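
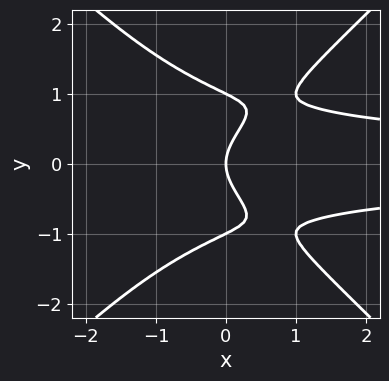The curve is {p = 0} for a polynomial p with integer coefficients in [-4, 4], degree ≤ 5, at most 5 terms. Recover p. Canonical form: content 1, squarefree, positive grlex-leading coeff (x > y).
x^2*y^2 - y^4 + y^2 - x

Degree: a generic line meets the curve in up to 4 points, so deg p = 4.
Symmetries: the y ↦ −y reflection is a symmetry, so y appears only in even powers.
From the axis intercepts and sections: the y-axis gridline crossings are at y ∈ {-1, 0, 1}; one x-axis crossing is at x = 0.
Matching integer coefficients to the picture gives p.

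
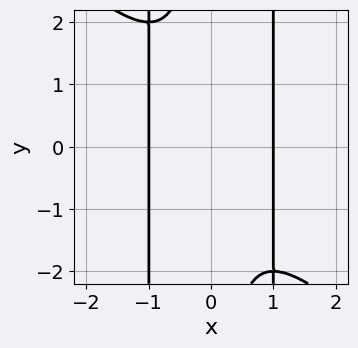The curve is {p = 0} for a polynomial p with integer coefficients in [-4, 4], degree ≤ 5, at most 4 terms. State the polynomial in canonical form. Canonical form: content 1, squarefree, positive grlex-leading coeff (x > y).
x^4 + x^3*y - x*y - 1

(a) Degree: no degree-3 curve has this shape, so deg p = 4.
(b) Checking where it meets the axes: it misses every integer gridline on the y-axis; the x-axis gridline crossings are at x ∈ {-1, 1}.
(c) Putting this together gives p.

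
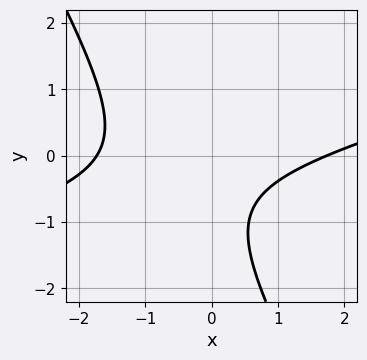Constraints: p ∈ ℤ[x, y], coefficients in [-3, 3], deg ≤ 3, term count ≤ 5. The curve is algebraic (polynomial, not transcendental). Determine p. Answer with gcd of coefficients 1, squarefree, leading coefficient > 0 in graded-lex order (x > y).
x^2 - 3*x*y - 2*y^2 - 3*y - 3

Degree: a generic line meets the curve in up to 2 points, so deg p = 2.
Reading off the gridlines: no y-intercept at any integer in the box.
Putting this together gives p.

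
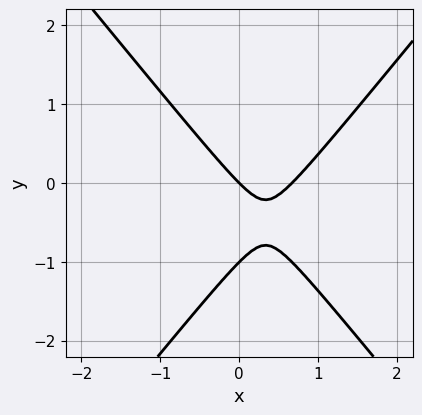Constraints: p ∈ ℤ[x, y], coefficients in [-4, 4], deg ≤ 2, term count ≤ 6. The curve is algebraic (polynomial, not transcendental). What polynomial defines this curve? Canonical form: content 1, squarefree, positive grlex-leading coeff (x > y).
3*x^2 - 2*y^2 - 2*x - 2*y

(a) Degree: no degree-1 curve has this shape, so deg p = 2.
(b) From the axis intercepts and sections: it meets the x-axis at x = 0 (among the integer gridlines); the y-axis gridline crossings are at y ∈ {-1, 0}.
(c) Solving for integer coefficients yields p as stated.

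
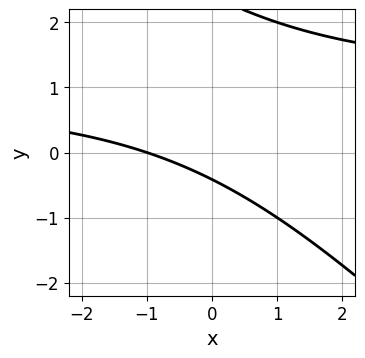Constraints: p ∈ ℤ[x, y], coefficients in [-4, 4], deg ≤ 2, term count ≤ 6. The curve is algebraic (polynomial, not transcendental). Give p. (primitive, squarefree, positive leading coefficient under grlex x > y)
x*y + y^2 - x - 2*y - 1

First, degree: a generic line meets the curve in up to 2 points, so deg p = 2.
Next, checking where it meets the axes: one x-axis crossing is at x = -1.
Finally, fitting integer coefficients to these (and the overall shape) gives p.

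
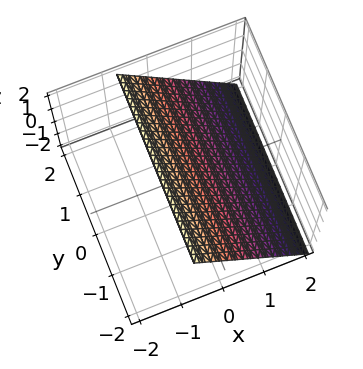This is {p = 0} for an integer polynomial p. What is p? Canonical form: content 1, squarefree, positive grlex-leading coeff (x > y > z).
3*x + 2*z - 2

The degree is 1 — the surface is flat (a plane).
Against the integer gridlines: no y-intercept at any integer in the box; one z-axis crossing is at z = 1.
Solving for integer coefficients yields p as stated.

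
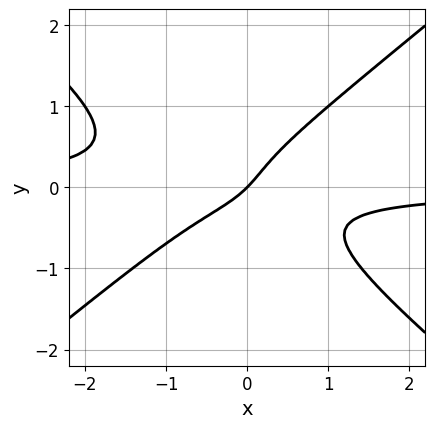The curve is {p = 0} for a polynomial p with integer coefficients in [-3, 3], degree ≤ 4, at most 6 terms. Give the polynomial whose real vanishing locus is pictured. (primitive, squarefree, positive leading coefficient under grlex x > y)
1. Degree: a generic line meets the curve in up to 3 points, so deg p = 3.
2. From the visible intercepts: one x-axis crossing is at x = 0; one y-axis crossing is at y = 0.
3. Together with the visible shape, these determine p as stated.

2*x^2*y - 3*y^3 + x*y + x - y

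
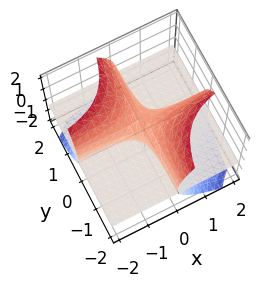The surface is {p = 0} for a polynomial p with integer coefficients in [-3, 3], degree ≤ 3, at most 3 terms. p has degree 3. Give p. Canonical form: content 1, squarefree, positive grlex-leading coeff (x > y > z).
2*x*y*z + z^3 - z^2

I count 3 distinct pieces. They look like related sheets of one shape, so recover p as a whole.
The degree is 3 — no degree-2 surface has this shape.
Reading off the gridlines: every point of the x-axis in the box is on the surface; every point of the y-axis in the box is on the surface; it meets the z-axis at z = 1 (among the integer gridlines).
Together with the visible shape, these determine p as stated.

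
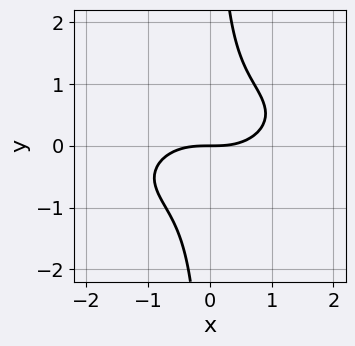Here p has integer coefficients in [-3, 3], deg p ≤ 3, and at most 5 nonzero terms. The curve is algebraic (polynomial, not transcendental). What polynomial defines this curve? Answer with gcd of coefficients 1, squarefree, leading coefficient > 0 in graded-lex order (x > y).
x^3 - x^2*y + 3*x*y^2 - 2*y

(a) Degree: a generic line meets the curve in up to 3 points, so deg p = 3.
(b) Reading off the gridlines: one y-axis crossing is at y = 0; one x-axis crossing is at x = 0.
(c) These observations pin down the coefficients.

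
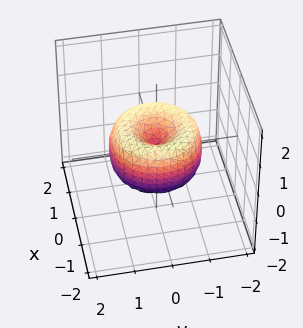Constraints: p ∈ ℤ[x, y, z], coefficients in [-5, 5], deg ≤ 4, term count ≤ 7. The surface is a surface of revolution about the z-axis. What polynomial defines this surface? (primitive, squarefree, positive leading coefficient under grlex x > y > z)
2*x^4 + 4*x^2*y^2 + 2*y^4 - 3*x^2 - 3*y^2 + 2*z^2

1. deg p = 4. The shape is more complex than any degree-3 surface.
2. Symmetries: rotational symmetry about the z-axis ⇒ p depends on x, y only through x² + y².
3. Against the integer gridlines: it crosses the x-axis at the gridline x = 0; a circular section at z = 0 has radius between 1 and 2.
4. Together with the visible shape, these determine p as stated.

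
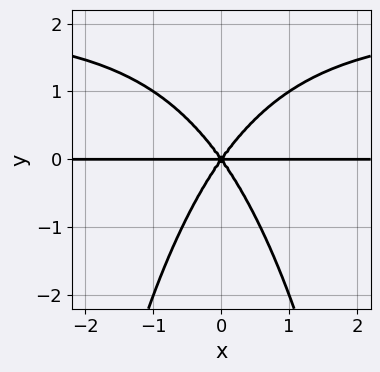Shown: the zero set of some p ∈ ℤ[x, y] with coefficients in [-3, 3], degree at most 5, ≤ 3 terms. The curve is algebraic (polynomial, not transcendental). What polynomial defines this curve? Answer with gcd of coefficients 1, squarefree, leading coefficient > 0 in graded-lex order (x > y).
x^2*y^2 - 2*x^2*y + y^3

1. Degree: no degree-3 curve has this shape, so deg p = 4.
2. Symmetries: the x ↦ −x reflection is a symmetry, so x appears only in even powers.
3. From the visible intercepts: it crosses the y-axis at the gridline y = 0; the visible x-axis segment lies entirely on the curve.
4. Solving for integer coefficients yields p as stated.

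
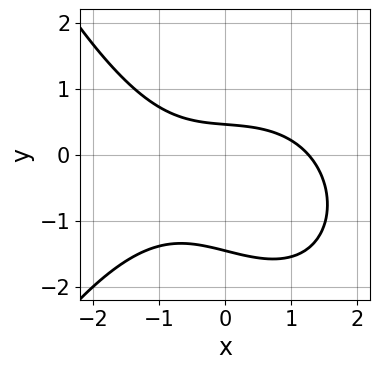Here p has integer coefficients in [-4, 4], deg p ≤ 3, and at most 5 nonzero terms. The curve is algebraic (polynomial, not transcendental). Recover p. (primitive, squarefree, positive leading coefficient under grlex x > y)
x^3 + x*y + 3*y^2 + 3*y - 2

First, deg p = 3.
Finally, the integer polynomial consistent with all of this is the stated p.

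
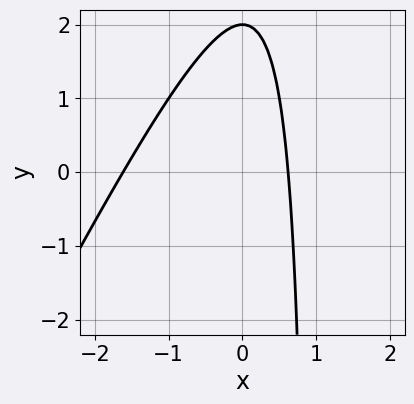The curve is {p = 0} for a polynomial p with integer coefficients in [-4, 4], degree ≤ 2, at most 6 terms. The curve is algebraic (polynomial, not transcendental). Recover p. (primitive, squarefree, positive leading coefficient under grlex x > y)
2*x^2 - x*y + 2*x + y - 2

1. The degree is 2 — no degree-1 curve has this shape.
2. From the visible intercepts: it crosses the y-axis at the gridline y = 2.
3. Solving for integer coefficients yields p as stated.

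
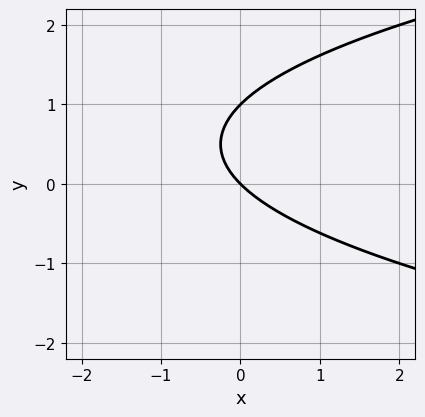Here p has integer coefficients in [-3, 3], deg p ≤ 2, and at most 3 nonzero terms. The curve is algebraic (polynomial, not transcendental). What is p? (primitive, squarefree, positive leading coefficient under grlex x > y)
y^2 - x - y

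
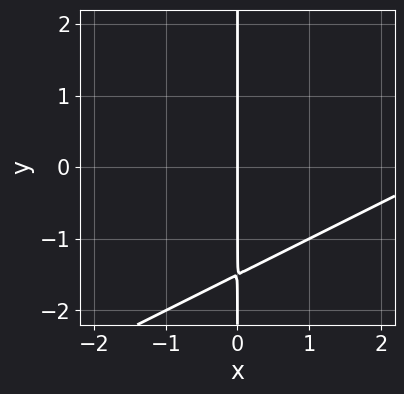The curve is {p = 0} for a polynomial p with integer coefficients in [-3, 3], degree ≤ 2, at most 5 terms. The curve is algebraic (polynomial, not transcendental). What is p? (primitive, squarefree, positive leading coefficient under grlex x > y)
The degree is 2 — no degree-1 curve has this shape.
Against the integer gridlines: one x-axis crossing is at x = 0; every point of the y-axis in the box is on the curve.
Putting this together gives p.

x^2 - 2*x*y - 3*x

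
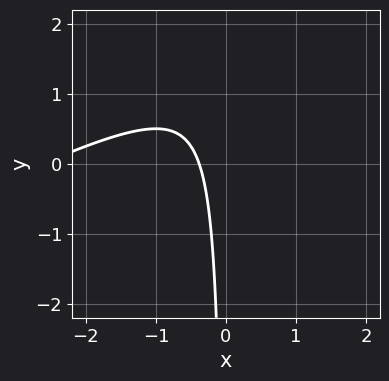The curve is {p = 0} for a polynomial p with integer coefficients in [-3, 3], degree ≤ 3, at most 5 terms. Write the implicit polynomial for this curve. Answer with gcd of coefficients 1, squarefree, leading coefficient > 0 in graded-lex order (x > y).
x^2 - 2*x*y + 3*x + 1

(a) deg p = 2. The shape is more complex than any degree-1 curve.
(b) Reading off the gridlines: it misses every integer gridline on the y-axis.
(c) Fitting integer coefficients to these (and the overall shape) gives p.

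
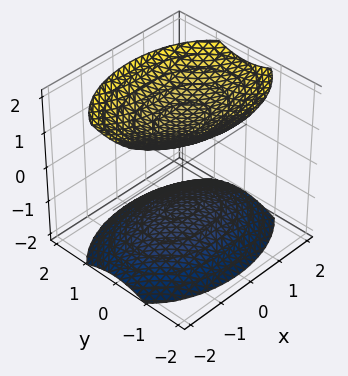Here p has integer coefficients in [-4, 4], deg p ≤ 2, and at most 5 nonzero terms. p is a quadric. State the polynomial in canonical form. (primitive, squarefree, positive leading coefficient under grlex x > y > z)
x^2 + 2*y^2 - 2*z^2 + 3

(a) I count 2 distinct pieces.
(b) deg p = 2.
(c) Symmetries: mirror symmetry z ↦ −z ⇒ only even powers of z; it's symmetric under x → −x, forcing even powers of x; mirror symmetry y ↦ −y ⇒ only even powers of y.
(d) Checking where it meets the axes: the surface avoids every integer y-axis point in the box; the surface avoids every integer x-axis point in the box.
(e) Solving for integer coefficients yields p as stated.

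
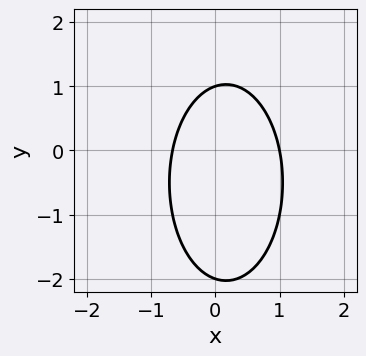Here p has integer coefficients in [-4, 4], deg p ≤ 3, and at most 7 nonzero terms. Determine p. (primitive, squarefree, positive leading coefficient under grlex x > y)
(a) deg p = 2. A generic line meets the curve in up to 2 points.
(b) From the axis intercepts and sections: it crosses the x-axis at the gridline x = 1; among the integer gridlines, it crosses the y-axis at y ∈ {-2, 1}.
(c) Fitting integer coefficients to these (and the overall shape) gives p.

3*x^2 + y^2 - x + y - 2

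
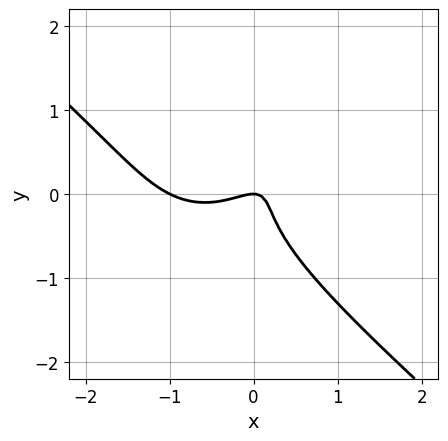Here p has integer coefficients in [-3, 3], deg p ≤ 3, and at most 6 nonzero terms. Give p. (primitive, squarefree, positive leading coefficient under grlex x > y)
deg p = 3.
Observable constraints: it crosses the y-axis at the gridline y = 0; the x-axis gridline crossings are at x ∈ {-1, 0}.
Assembling these constraints gives the stated polynomial.

2*x^3 + 3*y^3 + 2*x^2 - 3*x*y + y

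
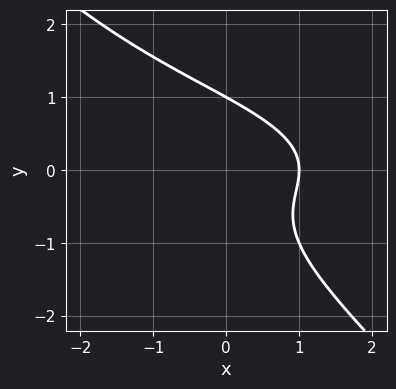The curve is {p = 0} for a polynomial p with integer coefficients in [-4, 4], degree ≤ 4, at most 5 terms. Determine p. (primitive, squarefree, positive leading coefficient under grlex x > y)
3*x*y^2 + 3*y^3 + x^2 + 2*x - 3

First, degree: no degree-2 curve has this shape, so deg p = 3.
Then, observable constraints: it crosses the x-axis at the gridline x = 1; it meets the y-axis at y = 1 (among the integer gridlines).
Finally, these observations pin down the coefficients.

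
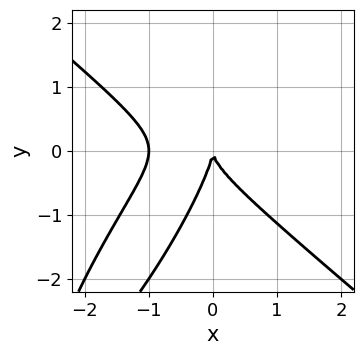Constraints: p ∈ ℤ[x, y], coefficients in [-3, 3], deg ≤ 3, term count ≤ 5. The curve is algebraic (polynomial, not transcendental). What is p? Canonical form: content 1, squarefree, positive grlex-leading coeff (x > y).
2*x^3 - 2*x*y^2 + y^3 + 2*x^2

1. deg p = 3.
2. From the axis intercepts and sections: one y-axis crossing is at y = 0; among the integer gridlines, it crosses the x-axis at x ∈ {-1, 0}.
3. The integer polynomial consistent with all of this is the stated p.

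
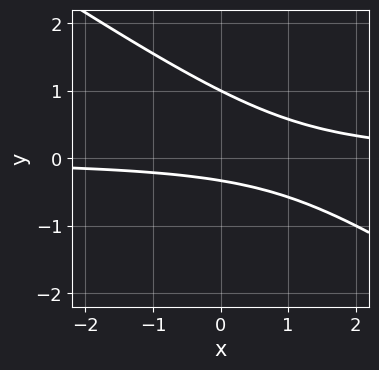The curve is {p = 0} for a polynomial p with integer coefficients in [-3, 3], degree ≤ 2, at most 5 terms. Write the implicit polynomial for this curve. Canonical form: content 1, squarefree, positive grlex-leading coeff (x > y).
2*x*y + 3*y^2 - 2*y - 1

(a) The degree is 2 — no degree-1 curve has this shape.
(b) From the axis intercepts and sections: it meets the y-axis at y = 1 (among the integer gridlines); it misses every integer gridline on the x-axis.
(c) Fitting integer coefficients to these (and the overall shape) gives p.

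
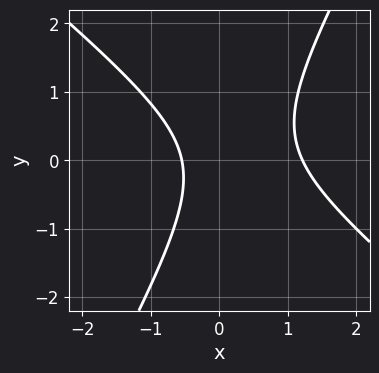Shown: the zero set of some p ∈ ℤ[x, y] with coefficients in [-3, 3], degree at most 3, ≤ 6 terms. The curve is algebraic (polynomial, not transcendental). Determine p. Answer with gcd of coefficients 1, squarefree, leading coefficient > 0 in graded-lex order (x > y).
1. deg p = 2.
2. Checking where it meets the axes: it misses every integer gridline on the y-axis.
3. The integer polynomial consistent with all of this is the stated p.

3*x^2 + 2*x*y - 2*y^2 - 2*x - 2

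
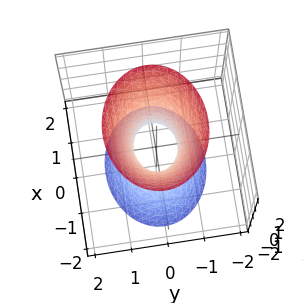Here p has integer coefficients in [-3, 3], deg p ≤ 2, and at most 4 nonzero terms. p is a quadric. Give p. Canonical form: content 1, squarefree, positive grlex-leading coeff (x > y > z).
2*x^2 + 3*y^2 - z^2 - 1

First, degree: an hourglass — one-sheet hyperboloid; a quadric, so deg p = 2.
Next, symmetries: mirror symmetry z ↦ −z ⇒ only even powers of z; the y ↦ −y reflection is a symmetry, so y appears only in even powers; the x ↦ −x reflection is a symmetry, so x appears only in even powers.
Then, from the visible intercepts: no z-intercept at any integer in the box.
Finally, together with the visible shape, these determine p as stated.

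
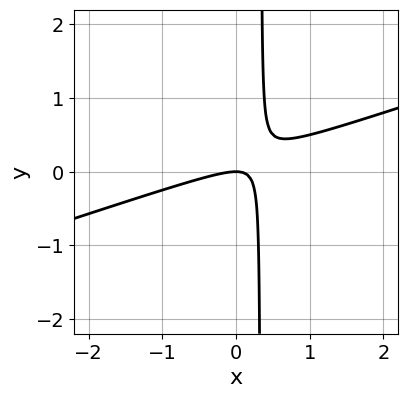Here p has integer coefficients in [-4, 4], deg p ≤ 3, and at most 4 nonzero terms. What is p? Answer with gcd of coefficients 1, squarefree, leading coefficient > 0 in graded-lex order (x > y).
1. Degree: no degree-1 curve has this shape, so deg p = 2.
2. From the axis intercepts and sections: one x-axis crossing is at x = 0; it meets the y-axis at y = 0 (among the integer gridlines).
3. Assembling these constraints gives the stated polynomial.

x^2 - 3*x*y + y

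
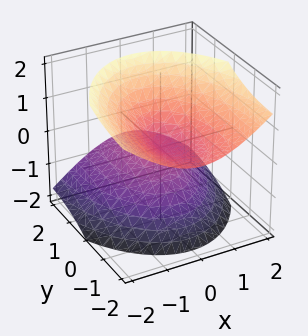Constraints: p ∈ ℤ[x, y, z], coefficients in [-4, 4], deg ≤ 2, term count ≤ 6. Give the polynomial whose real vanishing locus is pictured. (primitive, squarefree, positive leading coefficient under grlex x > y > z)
The picture has 2 separate pieces. Treating them together as one polynomial.
The degree is 2 — a generic line meets the surface in up to 2 points.
From the visible intercepts: one x-axis crossing is at x = 0; one z-axis crossing is at z = 0; it crosses the y-axis at the gridline y = 0.
Together with the visible shape, these determine p as stated.

3*x^2 + y^2 + 3*y*z - 3*z^2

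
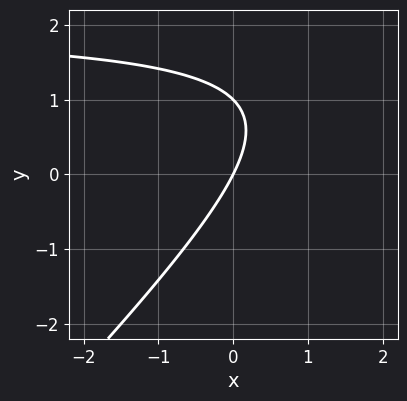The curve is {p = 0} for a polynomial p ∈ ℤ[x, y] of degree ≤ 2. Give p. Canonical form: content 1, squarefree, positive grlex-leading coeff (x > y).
x*y - y^2 - 2*x + y

First, deg p = 2.
Then, from the axis intercepts and sections: one x-axis crossing is at x = 0; among the integer gridlines, it crosses the y-axis at y ∈ {0, 1}.
Finally, solving for integer coefficients yields p as stated.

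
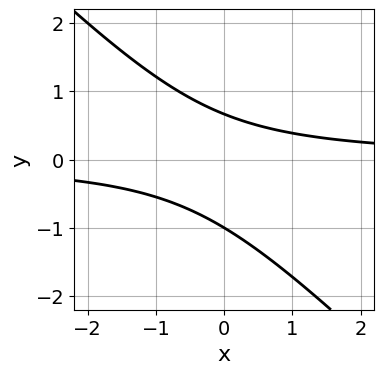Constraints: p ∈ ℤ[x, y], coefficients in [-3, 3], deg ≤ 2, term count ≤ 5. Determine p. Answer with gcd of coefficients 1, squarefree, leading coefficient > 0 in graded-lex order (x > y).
3*x*y + 3*y^2 + y - 2

First, degree: no degree-1 curve has this shape, so deg p = 2.
Then, against the integer gridlines: one y-axis crossing is at y = -1; the curve avoids every integer x-axis point in the box.
Finally, these observations pin down the coefficients.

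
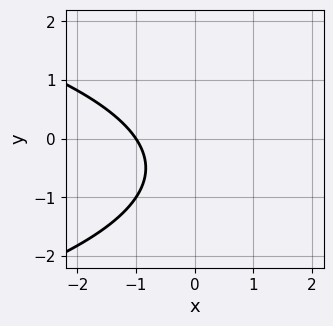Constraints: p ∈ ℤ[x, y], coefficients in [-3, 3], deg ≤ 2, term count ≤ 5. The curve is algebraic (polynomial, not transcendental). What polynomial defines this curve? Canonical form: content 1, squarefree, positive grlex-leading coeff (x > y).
Degree: the shape is more complex than any degree-1 curve, so deg p = 2.
From the axis intercepts and sections: no y-intercept at any integer in the box; one x-axis crossing is at x = -1.
Fitting integer coefficients to these (and the overall shape) gives p.

2*y^2 + 3*x + 2*y + 3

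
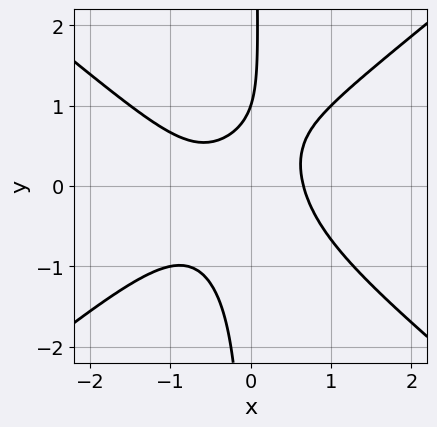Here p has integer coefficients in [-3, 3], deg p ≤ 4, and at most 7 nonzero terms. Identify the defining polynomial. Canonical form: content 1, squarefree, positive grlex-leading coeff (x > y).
(a) The degree is 3 — the shape is more complex than any degree-2 curve.
(b) Against the integer gridlines: one y-axis crossing is at y = 1.
(c) These observations pin down the coefficients.

2*x^3 - 3*x*y^2 + x^2 + y - 1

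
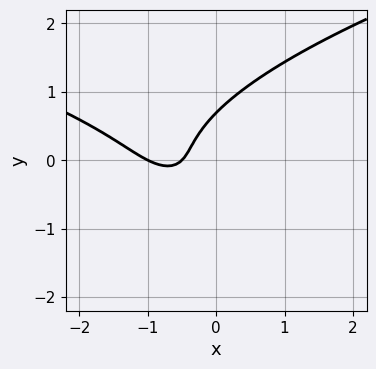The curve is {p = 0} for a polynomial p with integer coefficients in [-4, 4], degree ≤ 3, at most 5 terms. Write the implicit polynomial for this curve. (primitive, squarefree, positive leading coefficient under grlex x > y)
3*y^3 - 2*x^2 - 2*x*y - 3*x - 1

Degree: the shape is more complex than any degree-2 curve, so deg p = 3.
Checking where it meets the axes: it meets the x-axis at x = -1 (among the integer gridlines).
Matching integer coefficients to the picture gives p.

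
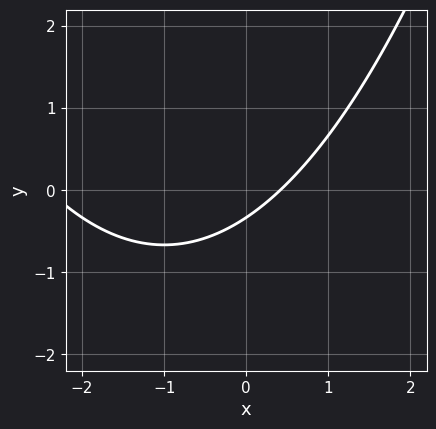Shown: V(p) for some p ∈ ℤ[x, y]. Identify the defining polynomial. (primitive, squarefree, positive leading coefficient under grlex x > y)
1. deg p = 2. A generic line meets the curve in up to 2 points.
2. Matching integer coefficients to the picture gives p.

x^2 + 2*x - 3*y - 1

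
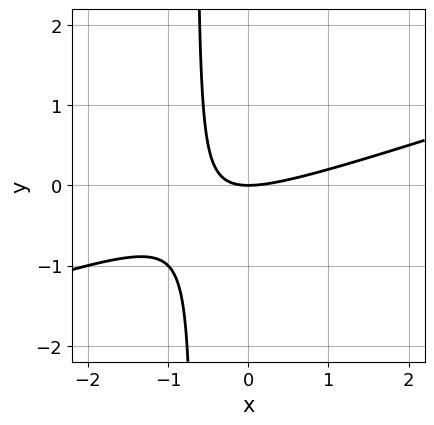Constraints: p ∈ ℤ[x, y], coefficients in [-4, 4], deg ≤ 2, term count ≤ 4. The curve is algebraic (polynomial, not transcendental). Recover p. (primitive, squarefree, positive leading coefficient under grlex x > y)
1. deg p = 2. A generic line meets the curve in up to 2 points.
2. Checking where it meets the axes: it meets the x-axis at x = 0 (among the integer gridlines); one y-axis crossing is at y = 0.
3. Solving for integer coefficients yields p as stated.

x^2 - 3*x*y - 2*y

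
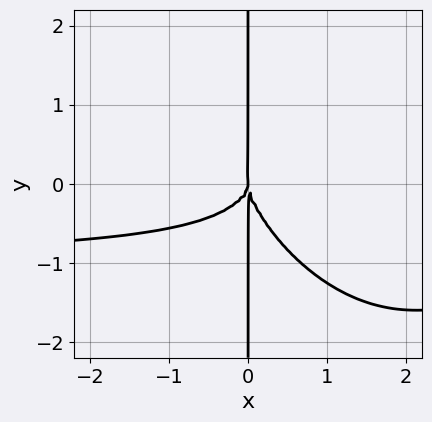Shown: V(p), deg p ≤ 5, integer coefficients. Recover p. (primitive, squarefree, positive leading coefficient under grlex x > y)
First, the degree is 4 — a generic line meets the curve in up to 4 points.
Then, from the visible intercepts: it meets the x-axis at x = 0 (among the integer gridlines); every point of the y-axis in the box is on the curve.
Finally, solving for integer coefficients yields p as stated.

3*x^3*y + 3*x^2*y^2 + 2*x*y^3 + 3*x^3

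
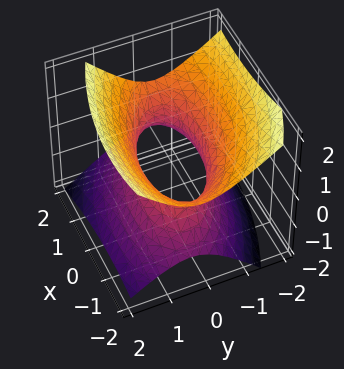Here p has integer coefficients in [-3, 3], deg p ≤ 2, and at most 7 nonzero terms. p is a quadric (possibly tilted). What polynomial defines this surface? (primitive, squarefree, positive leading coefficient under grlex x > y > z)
x^2 + x*y + 3*y^2 + y*z - 3*z^2 - 2

1. The degree is 2 — the shape is more complex than any degree-1 surface.
2. Observable constraints: it misses every integer gridline on the z-axis.
3. Solving for integer coefficients yields p as stated.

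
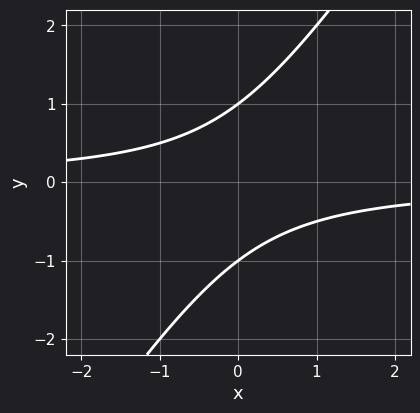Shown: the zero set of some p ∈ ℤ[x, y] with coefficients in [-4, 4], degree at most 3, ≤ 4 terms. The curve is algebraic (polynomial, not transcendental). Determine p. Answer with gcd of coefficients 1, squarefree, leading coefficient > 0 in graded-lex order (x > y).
3*x*y - 2*y^2 + 2

First, the degree is 2 — no degree-1 curve has this shape.
Then, from the axis intercepts and sections: the y-axis gridline crossings are at y ∈ {-1, 1}; the curve avoids every integer x-axis point in the box.
Finally, these observations pin down the coefficients.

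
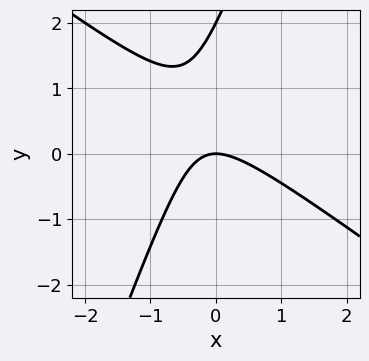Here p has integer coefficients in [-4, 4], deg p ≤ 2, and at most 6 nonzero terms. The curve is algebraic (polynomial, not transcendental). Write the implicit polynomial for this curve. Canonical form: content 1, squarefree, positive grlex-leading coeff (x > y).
2*x^2 + 2*x*y - y^2 + 2*y

1. deg p = 2. No degree-1 curve has this shape.
2. Observable constraints: the y-axis gridline crossings are at y ∈ {0, 2}; it crosses the x-axis at the gridline x = 0.
3. Assembling these constraints gives the stated polynomial.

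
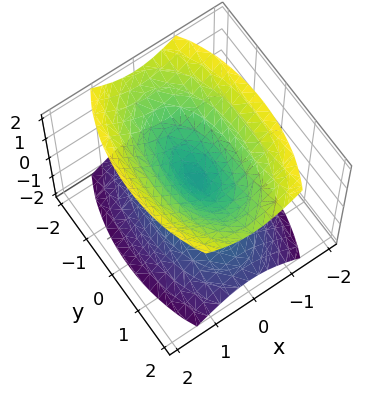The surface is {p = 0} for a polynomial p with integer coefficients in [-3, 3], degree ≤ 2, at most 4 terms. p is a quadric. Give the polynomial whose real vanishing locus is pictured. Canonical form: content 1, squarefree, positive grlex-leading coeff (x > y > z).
3*x^2 + y^2 - 2*z^2

(a) I count 2 distinct pieces.
(b) deg p = 2.
(c) Symmetries: it's symmetric under z → −z, forcing even powers of z; the y ↦ −y reflection is a symmetry, so y appears only in even powers; mirror symmetry x ↦ −x ⇒ only even powers of x.
(d) Reading off the gridlines: it meets the x-axis at x = 0 (among the integer gridlines); one y-axis crossing is at y = 0; it meets the z-axis at z = 0 (among the integer gridlines).
(e) Assembling these constraints gives the stated polynomial.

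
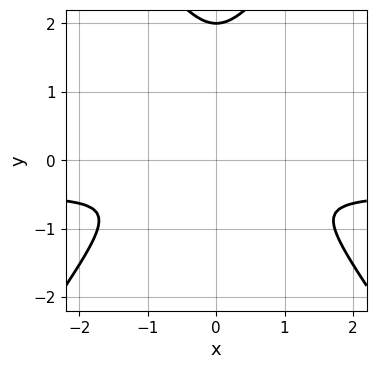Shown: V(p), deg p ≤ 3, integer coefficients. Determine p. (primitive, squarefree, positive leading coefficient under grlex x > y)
1. Degree: the shape is more complex than any degree-2 curve, so deg p = 3.
2. Symmetries: the x ↦ −x reflection is a symmetry, so x appears only in even powers.
3. Observable constraints: it meets the y-axis at y = 2 (among the integer gridlines).
4. Matching integer coefficients to the picture gives p.

2*x^2*y - y^3 + x^2 + 2*y^2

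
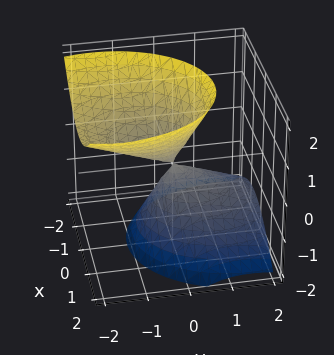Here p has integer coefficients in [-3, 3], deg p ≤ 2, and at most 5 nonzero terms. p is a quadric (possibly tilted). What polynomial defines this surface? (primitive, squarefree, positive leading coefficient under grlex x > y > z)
3*x^2 + 2*y^2 + 3*y*z - 2*z^2

First, there are 2 components. Treating them together as one polynomial.
Then, the degree is 2 — no degree-1 surface has this shape.
Next, from the visible intercepts: it meets the x-axis at x = 0 (among the integer gridlines); one z-axis crossing is at z = 0; one y-axis crossing is at y = 0.
Finally, solving for integer coefficients yields p as stated.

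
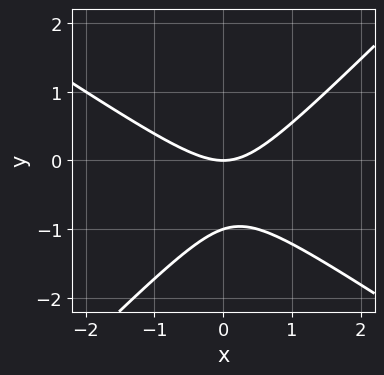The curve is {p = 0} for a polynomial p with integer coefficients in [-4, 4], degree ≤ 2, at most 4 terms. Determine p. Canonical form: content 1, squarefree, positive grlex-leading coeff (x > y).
2*x^2 + x*y - 3*y^2 - 3*y

First, deg p = 2. A generic line meets the curve in up to 2 points.
Next, checking where it meets the axes: one x-axis crossing is at x = 0; the y-axis gridline crossings are at y ∈ {-1, 0}.
Finally, these observations pin down the coefficients.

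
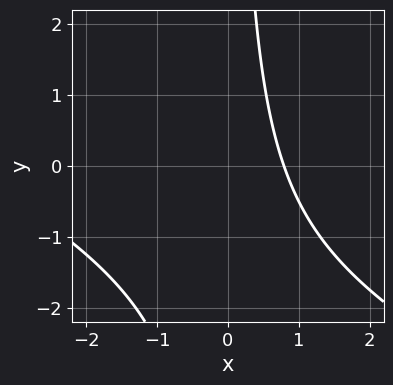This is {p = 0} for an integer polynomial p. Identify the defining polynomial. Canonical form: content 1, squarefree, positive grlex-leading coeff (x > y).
x^2 + 2*x*y + 3*x - 3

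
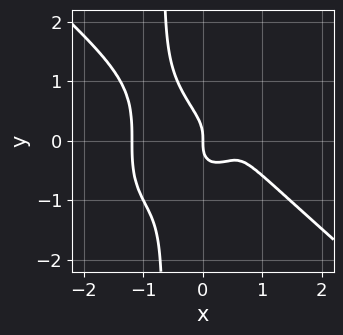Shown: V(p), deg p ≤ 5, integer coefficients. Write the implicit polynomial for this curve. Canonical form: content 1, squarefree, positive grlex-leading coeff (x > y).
First, degree: the shape is more complex than any degree-3 curve, so deg p = 4.
Then, from the visible intercepts: it crosses the y-axis at the gridline y = 0; it meets the x-axis at x = 0 (among the integer gridlines).
Finally, solving for integer coefficients yields p as stated.

2*x^4 + 3*x*y^3 + 2*y^3 - 2*x^2 + x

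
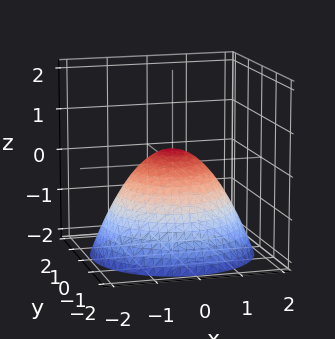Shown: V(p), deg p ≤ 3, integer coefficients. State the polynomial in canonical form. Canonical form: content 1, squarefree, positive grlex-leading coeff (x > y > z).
2*x^2 + 2*y^2 + 3*z - 1

1. The degree is 2 — no degree-1 surface has this shape.
2. Symmetries: rotational symmetry about the z-axis ⇒ p depends on x, y only through x² + y².
3. Against the integer gridlines: a circular section at z = -1 has radius between 1 and 2.
4. Matching integer coefficients to the picture gives p.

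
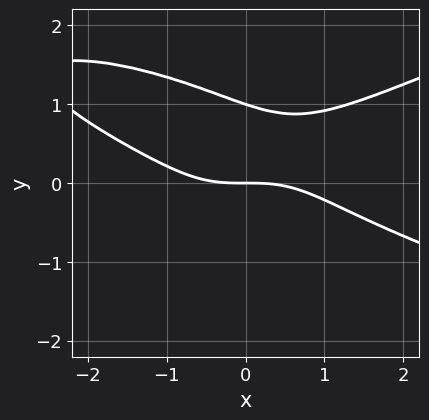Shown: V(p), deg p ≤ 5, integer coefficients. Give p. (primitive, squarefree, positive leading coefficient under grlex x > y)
(a) Degree: a generic line meets the curve in up to 4 points, so deg p = 4.
(b) Against the integer gridlines: among the integer gridlines, it crosses the y-axis at y ∈ {0, 1}; it meets the x-axis at x = 0 (among the integer gridlines).
(c) Assembling these constraints gives the stated polynomial.

3*y^4 - x^3 - x^2*y + 3*x*y^2 - 3*y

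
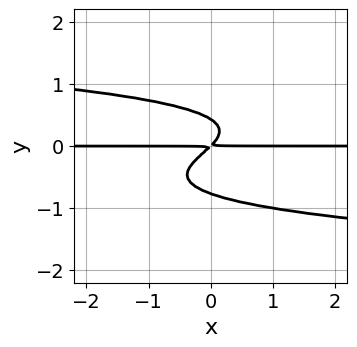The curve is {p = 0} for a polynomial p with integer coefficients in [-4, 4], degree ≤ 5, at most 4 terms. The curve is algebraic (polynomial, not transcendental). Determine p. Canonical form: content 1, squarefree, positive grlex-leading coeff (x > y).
3*y^4 + y^3 + x*y - y^2

1. Degree: no degree-3 curve has this shape, so deg p = 4.
2. Reading off the gridlines: the visible x-axis segment lies entirely on the curve.
3. Together with the visible shape, these determine p as stated.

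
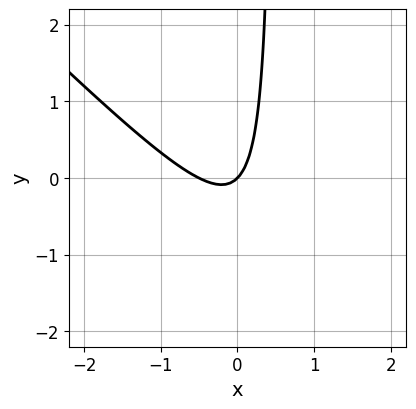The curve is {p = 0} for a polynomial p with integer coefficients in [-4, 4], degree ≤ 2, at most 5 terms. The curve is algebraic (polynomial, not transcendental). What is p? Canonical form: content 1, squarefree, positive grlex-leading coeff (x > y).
2*x^2 + 2*x*y + x - y

deg p = 2.
Checking where it meets the axes: it crosses the x-axis at the gridline x = 0; one y-axis crossing is at y = 0.
Putting this together gives p.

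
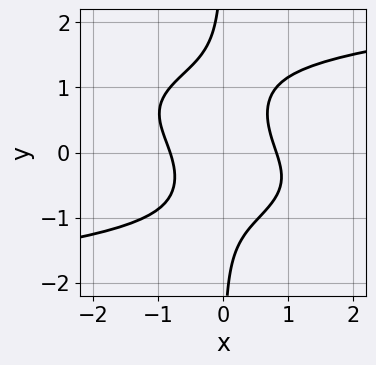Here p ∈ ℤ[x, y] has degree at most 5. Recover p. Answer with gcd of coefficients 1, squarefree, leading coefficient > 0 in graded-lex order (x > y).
3*x*y^3 - x*y^2 - 3*x^2 - 2*x*y + 2

1. The degree is 4 — no degree-3 curve has this shape.
2. Checking where it meets the axes: the curve avoids every integer y-axis point in the box.
3. Assembling these constraints gives the stated polynomial.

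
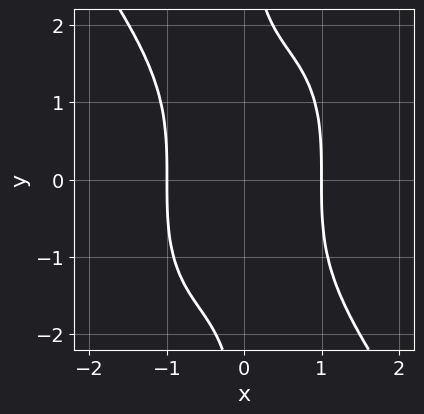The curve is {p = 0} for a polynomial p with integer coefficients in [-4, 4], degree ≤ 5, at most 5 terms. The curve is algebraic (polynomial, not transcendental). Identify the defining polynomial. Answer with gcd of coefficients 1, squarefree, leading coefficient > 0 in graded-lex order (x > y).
3*x^4 + x*y^3 - 3

1. deg p = 4. No degree-3 curve has this shape.
2. Observable constraints: the x-axis gridline crossings are at x ∈ {-1, 1}; it misses every integer gridline on the y-axis.
3. The integer polynomial consistent with all of this is the stated p.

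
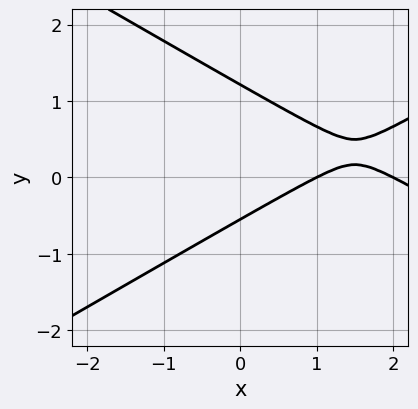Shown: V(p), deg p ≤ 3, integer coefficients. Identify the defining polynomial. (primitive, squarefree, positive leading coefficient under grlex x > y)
First, the degree is 2 — the shape is more complex than any degree-1 curve.
Then, reading off the gridlines: among the integer gridlines, it crosses the x-axis at x ∈ {1, 2}.
Finally, putting this together gives p.

x^2 - 3*y^2 - 3*x + 2*y + 2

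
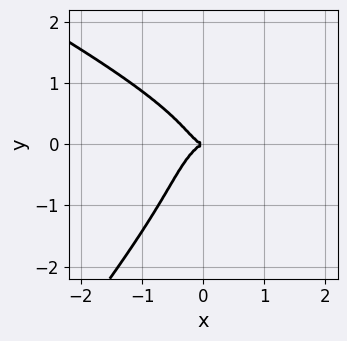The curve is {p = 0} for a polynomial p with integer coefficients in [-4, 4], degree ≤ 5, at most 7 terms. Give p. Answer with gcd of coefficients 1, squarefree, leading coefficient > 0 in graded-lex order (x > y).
deg p = 4. The shape is more complex than any degree-3 curve.
Checking where it meets the axes: it crosses the y-axis at the gridline y = 0; it meets the x-axis at x = 0 (among the integer gridlines).
The integer polynomial consistent with all of this is the stated p.

x^3*y - 3*x*y^3 + 2*y^4 + 3*x^3 + y^2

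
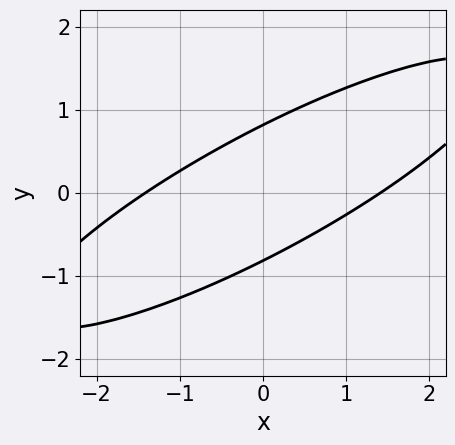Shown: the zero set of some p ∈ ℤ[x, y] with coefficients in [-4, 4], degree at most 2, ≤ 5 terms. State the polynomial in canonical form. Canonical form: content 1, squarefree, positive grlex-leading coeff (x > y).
x^2 - 3*x*y + 3*y^2 - 2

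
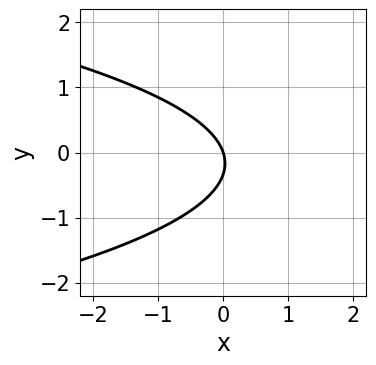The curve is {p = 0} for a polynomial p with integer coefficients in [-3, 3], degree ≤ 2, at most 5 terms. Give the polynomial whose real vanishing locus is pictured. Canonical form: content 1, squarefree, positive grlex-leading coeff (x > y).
3*y^2 + 3*x + y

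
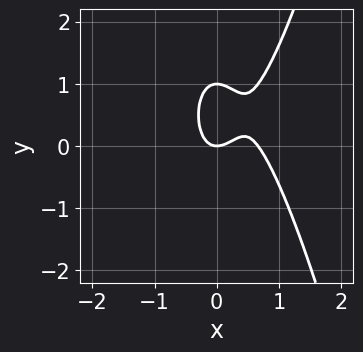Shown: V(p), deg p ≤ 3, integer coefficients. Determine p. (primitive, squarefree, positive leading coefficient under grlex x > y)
3*x^3 - 2*x^2 - y^2 + y

First, deg p = 3.
Then, reading off the gridlines: one x-axis crossing is at x = 0; the y-axis gridline crossings are at y ∈ {0, 1}.
Finally, the integer polynomial consistent with all of this is the stated p.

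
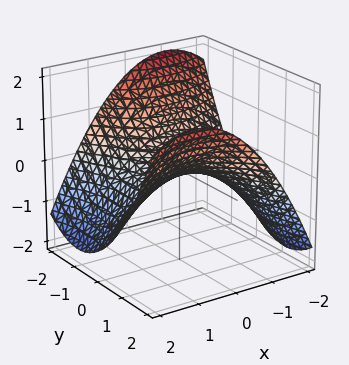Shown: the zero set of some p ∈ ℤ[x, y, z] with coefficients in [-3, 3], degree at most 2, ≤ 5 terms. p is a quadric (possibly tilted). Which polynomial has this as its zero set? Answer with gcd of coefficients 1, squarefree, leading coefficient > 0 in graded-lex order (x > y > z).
x^2 - x*y - y^2 + 3*z

1. deg p = 2.
2. From the axis intercepts and sections: it crosses the y-axis at the gridline y = 0; it crosses the x-axis at the gridline x = 0; it crosses the z-axis at the gridline z = 0.
3. Assembling these constraints gives the stated polynomial.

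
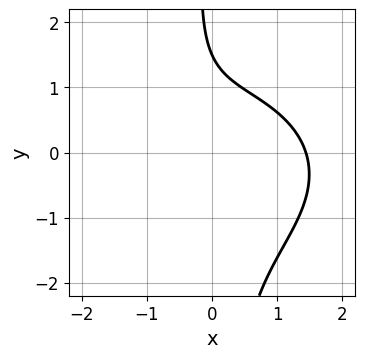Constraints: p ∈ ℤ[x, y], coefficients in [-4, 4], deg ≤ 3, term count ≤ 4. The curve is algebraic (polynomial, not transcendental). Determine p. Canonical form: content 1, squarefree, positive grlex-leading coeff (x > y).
1. deg p = 3. The shape is more complex than any degree-2 curve.
2. The integer polynomial consistent with all of this is the stated p.

x^3 + 2*x*y^2 + 2*y - 3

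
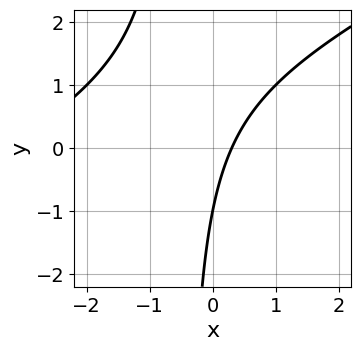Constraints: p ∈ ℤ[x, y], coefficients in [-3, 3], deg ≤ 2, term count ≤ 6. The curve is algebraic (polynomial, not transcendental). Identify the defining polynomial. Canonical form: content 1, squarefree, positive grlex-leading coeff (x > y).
1. Degree: the shape is more complex than any degree-1 curve, so deg p = 2.
2. From the axis intercepts and sections: one y-axis crossing is at y = -1.
3. Matching integer coefficients to the picture gives p.

x^2 - 2*x*y + 3*x - y - 1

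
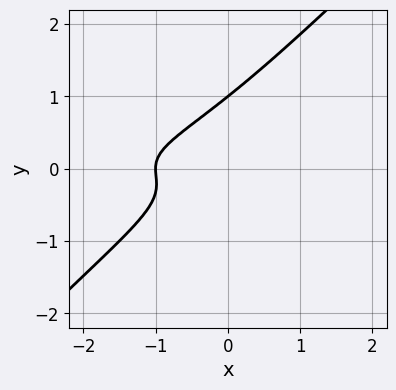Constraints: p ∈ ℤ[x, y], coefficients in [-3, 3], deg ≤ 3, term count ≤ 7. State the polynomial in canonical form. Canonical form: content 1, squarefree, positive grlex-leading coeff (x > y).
First, the degree is 3 — the shape is more complex than any degree-2 curve.
Then, reading off the gridlines: it meets the x-axis at x = -1 (among the integer gridlines); it crosses the y-axis at the gridline y = 1.
Finally, matching integer coefficients to the picture gives p.

3*x*y^2 - 3*y^3 + 2*y^2 + x + 1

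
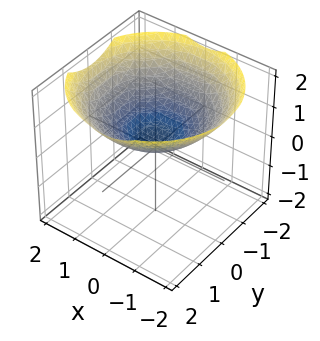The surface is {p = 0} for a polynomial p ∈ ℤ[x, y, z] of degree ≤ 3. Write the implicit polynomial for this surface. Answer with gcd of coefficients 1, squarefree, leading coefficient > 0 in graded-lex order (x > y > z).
(a) Degree: no degree-1 surface has this shape, so deg p = 2.
(b) Symmetry: every cross-section ⟂ z is a circle, so x, y appear only via x² + y².
(c) Observable constraints: a circular section at z = 1 has radius between 1 and 2; it misses every integer gridline on the x-axis; no y-intercept at any integer in the box.
(d) Solving for integer coefficients yields p as stated.

x^2 + y^2 - 3*z + 1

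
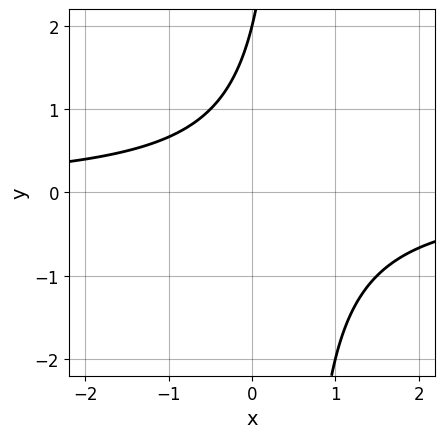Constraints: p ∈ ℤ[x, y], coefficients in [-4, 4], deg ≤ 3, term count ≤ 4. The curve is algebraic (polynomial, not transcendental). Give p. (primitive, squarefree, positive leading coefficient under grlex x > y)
2*x*y - y + 2

1. deg p = 2.
2. From the visible intercepts: one y-axis crossing is at y = 2; the curve avoids every integer x-axis point in the box.
3. Solving for integer coefficients yields p as stated.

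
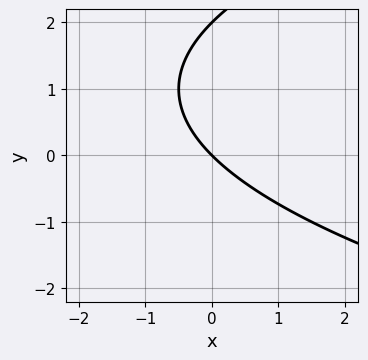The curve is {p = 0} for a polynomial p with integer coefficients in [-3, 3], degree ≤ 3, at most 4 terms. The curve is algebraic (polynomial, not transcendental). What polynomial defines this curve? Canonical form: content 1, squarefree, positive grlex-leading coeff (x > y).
y^2 - 2*x - 2*y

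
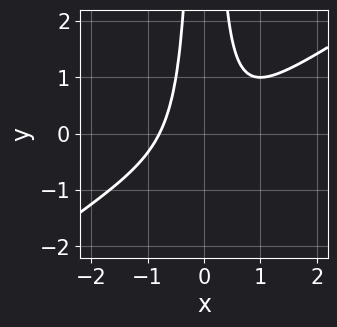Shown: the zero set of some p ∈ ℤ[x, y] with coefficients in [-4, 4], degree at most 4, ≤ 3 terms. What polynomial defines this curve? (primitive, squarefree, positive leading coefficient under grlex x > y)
2*x^3 - 3*x^2*y + 1

First, deg p = 3. The shape is more complex than any degree-2 curve.
Next, reading off the gridlines: it misses every integer gridline on the y-axis.
Finally, together with the visible shape, these determine p as stated.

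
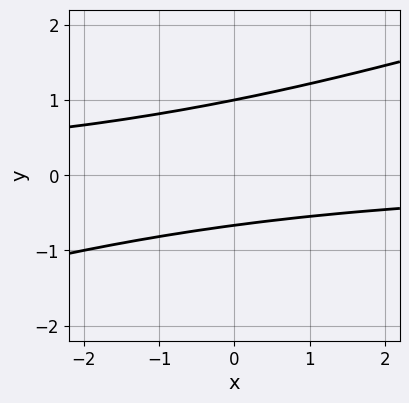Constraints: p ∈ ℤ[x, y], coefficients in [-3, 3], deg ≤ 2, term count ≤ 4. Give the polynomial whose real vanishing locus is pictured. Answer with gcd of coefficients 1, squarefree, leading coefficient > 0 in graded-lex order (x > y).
x*y - 3*y^2 + y + 2

deg p = 2.
Against the integer gridlines: it meets the y-axis at y = 1 (among the integer gridlines); it misses every integer gridline on the x-axis.
Solving for integer coefficients yields p as stated.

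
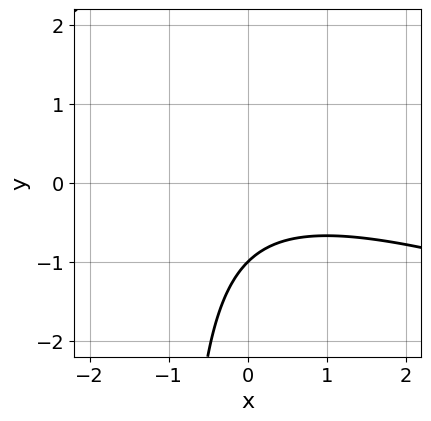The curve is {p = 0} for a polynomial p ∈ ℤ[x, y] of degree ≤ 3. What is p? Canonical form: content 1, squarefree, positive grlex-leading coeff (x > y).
x^2 + 3*x*y + 3*y + 3

(a) The degree is 2 — the shape is more complex than any degree-1 curve.
(b) Observable constraints: it misses every integer gridline on the x-axis; one y-axis crossing is at y = -1.
(c) Matching integer coefficients to the picture gives p.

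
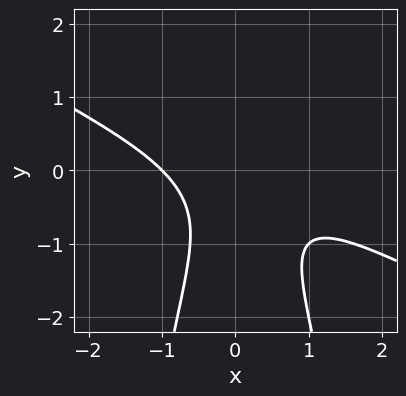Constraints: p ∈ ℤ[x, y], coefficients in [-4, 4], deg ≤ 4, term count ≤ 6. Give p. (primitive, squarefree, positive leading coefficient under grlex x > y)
1. Degree: a generic line meets the curve in up to 3 points, so deg p = 3.
2. From the visible intercepts: no y-intercept at any integer in the box; one x-axis crossing is at x = -1.
3. Matching integer coefficients to the picture gives p.

x^3 + 2*x^2*y + y^2 + y + 1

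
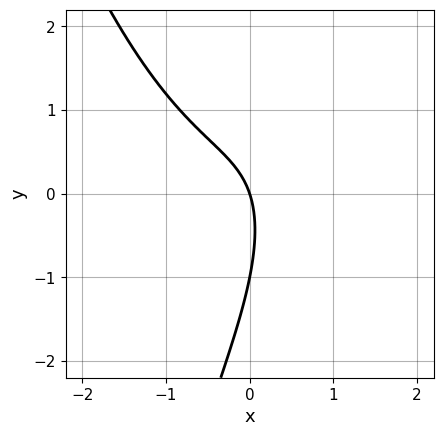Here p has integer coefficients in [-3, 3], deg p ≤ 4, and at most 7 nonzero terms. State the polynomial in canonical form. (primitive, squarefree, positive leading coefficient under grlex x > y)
(a) Degree: the shape is more complex than any degree-2 curve, so deg p = 3.
(b) From the visible intercepts: one x-axis crossing is at x = 0; among the integer gridlines, it crosses the y-axis at y ∈ {-1, 0}.
(c) Solving for integer coefficients yields p as stated.

2*x^3 - 2*x*y + y^2 + 3*x + y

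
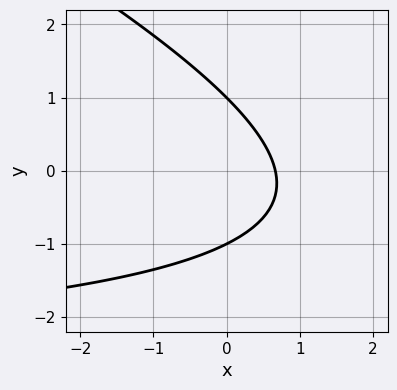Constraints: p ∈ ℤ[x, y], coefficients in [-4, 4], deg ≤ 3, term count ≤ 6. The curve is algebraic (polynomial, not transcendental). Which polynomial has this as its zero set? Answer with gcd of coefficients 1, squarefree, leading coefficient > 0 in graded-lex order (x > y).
x*y + 2*y^2 + 3*x - 2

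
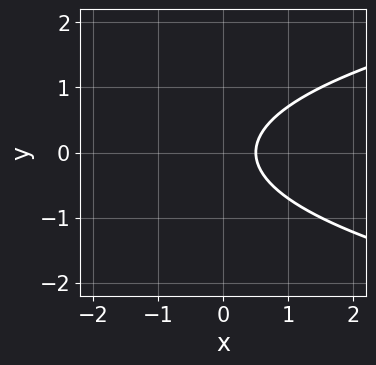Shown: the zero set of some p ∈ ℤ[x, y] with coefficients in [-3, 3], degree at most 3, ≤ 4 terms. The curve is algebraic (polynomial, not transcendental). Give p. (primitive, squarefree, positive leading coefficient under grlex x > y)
2*y^2 - 2*x + 1

First, the degree is 2 — a generic line meets the curve in up to 2 points.
Next, symmetries: mirror symmetry y ↦ −y ⇒ only even powers of y.
Next, from the axis intercepts and sections: it misses every integer gridline on the y-axis.
Finally, the integer polynomial consistent with all of this is the stated p.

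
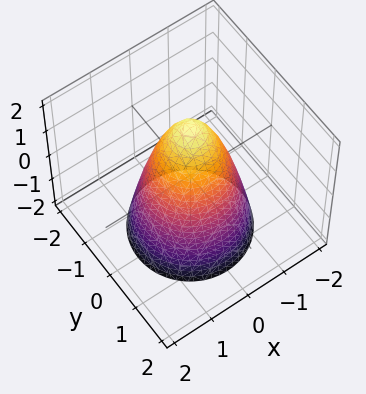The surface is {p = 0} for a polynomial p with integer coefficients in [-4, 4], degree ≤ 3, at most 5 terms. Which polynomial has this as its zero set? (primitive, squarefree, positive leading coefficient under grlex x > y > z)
2*x^2 + 2*y^2 + z - 2

First, the degree is 2 — the shape is more complex than any degree-1 surface.
Next, symmetry: the surface is invariant under rotation about z: p = q(x² + y², z).
Next, reading off the gridlines: among the integer gridlines, it crosses the y-axis at y ∈ {-1, 1}; it crosses the z-axis at the gridline z = 2.
Finally, solving for integer coefficients yields p as stated.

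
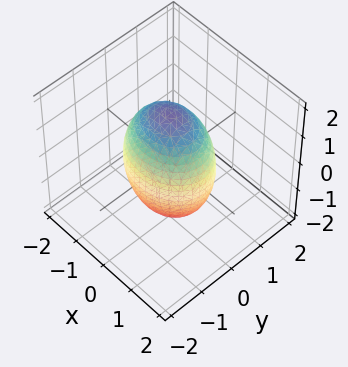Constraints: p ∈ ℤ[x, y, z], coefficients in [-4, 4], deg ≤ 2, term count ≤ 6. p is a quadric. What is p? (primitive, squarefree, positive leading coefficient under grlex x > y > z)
The degree is 2 — a closed, bounded, convex surface; a quadric.
Symmetries: the z ↦ −z reflection is a symmetry, so z appears only in even powers; mirror symmetry x ↦ −x ⇒ only even powers of x; mirror symmetry y ↦ −y ⇒ only even powers of y.
Against the integer gridlines: among the integer gridlines, it crosses the y-axis at y ∈ {-1, 1}.
Solving for integer coefficients yields p as stated.

2*x^2 + 3*y^2 + z^2 - 3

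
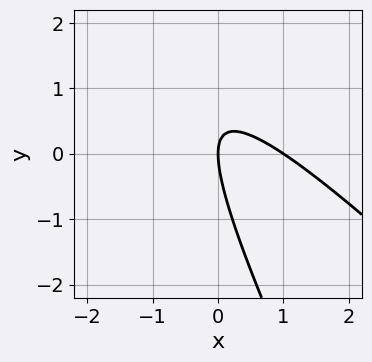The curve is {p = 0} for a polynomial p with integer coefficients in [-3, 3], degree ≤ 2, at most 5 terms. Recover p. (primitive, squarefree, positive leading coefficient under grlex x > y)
2*x^2 + 3*x*y + y^2 - 2*x

The degree is 2 — a generic line meets the curve in up to 2 points.
From the visible intercepts: one y-axis crossing is at y = 0; among the integer gridlines, it crosses the x-axis at x ∈ {0, 1}.
The integer polynomial consistent with all of this is the stated p.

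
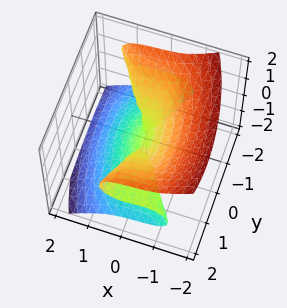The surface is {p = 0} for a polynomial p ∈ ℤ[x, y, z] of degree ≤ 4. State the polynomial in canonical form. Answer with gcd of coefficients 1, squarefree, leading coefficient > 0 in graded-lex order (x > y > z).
2*x^3 + x^2*y + x*z^2 - y^2*z + 3*z^3

deg p = 3. No degree-2 surface has this shape.
Reading off the gridlines: it meets the x-axis at x = 0 (among the integer gridlines); one z-axis crossing is at z = 0; every point of the y-axis in the box is on the surface.
These observations pin down the coefficients.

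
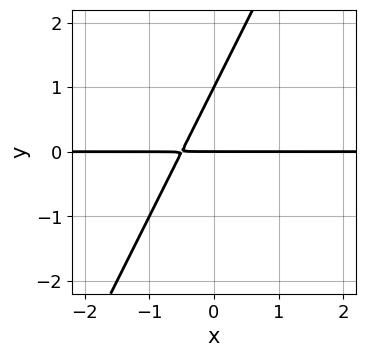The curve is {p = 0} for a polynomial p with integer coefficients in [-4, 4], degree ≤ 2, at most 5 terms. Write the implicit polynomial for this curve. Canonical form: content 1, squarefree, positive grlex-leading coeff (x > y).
2*x*y - y^2 + y

1. Degree: the shape is more complex than any degree-1 curve, so deg p = 2.
2. Observable constraints: the y-axis gridline crossings are at y ∈ {0, 1}; the visible x-axis segment lies entirely on the curve.
3. Fitting integer coefficients to these (and the overall shape) gives p.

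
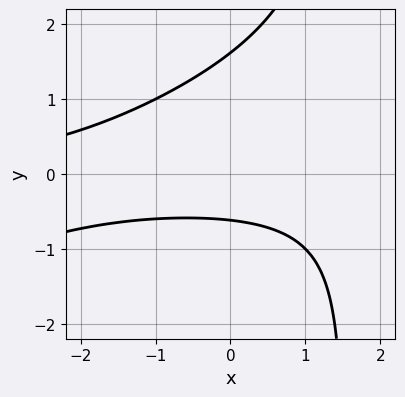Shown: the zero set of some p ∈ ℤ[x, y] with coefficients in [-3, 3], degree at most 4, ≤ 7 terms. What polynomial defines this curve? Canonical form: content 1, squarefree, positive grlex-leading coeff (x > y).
1. The degree is 3 — a generic line meets the curve in up to 3 points.
2. Against the integer gridlines: no x-intercept at any integer in the box.
3. The integer polynomial consistent with all of this is the stated p.

x^2*y - 2*x*y^2 + 3*y^2 - 3*y - 3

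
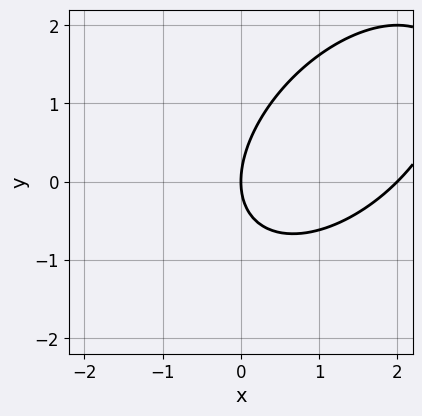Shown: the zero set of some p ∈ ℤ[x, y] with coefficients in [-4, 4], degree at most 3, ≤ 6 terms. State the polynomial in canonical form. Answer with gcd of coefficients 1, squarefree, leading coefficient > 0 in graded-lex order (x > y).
First, deg p = 2. A generic line meets the curve in up to 2 points.
Then, observable constraints: it crosses the y-axis at the gridline y = 0; the x-axis gridline crossings are at x ∈ {0, 2}.
Finally, these observations pin down the coefficients.

x^2 - x*y + y^2 - 2*x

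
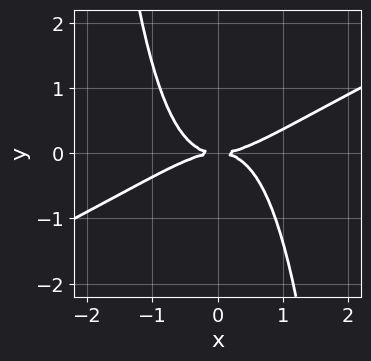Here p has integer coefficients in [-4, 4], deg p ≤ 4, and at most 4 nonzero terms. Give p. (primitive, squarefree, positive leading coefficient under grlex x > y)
1. deg p = 4.
2. From the axis intercepts and sections: it meets the y-axis at y = 0 (among the integer gridlines); it meets the x-axis at x = 0 (among the integer gridlines).
3. The integer polynomial consistent with all of this is the stated p.

x^4 - 2*x^3*y - 2*y^2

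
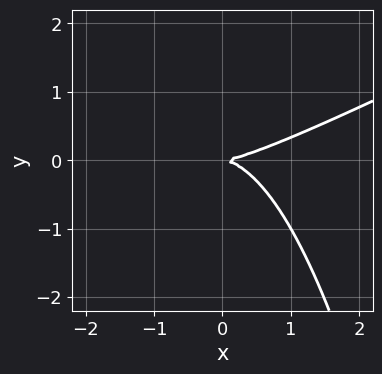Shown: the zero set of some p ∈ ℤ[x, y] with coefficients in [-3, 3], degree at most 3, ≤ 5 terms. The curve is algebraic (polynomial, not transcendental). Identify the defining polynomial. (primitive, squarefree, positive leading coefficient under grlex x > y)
x^3 - 2*x^2*y - 3*y^2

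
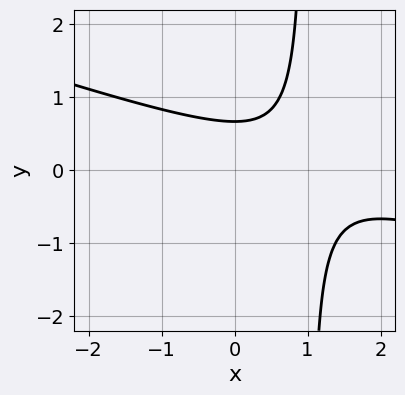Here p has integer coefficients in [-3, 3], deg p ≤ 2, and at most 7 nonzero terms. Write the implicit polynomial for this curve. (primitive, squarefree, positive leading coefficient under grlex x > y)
The degree is 2 — no degree-1 curve has this shape.
From the visible intercepts: the curve avoids every integer x-axis point in the box.
Solving for integer coefficients yields p as stated.

x^2 + 3*x*y - 2*x - 3*y + 2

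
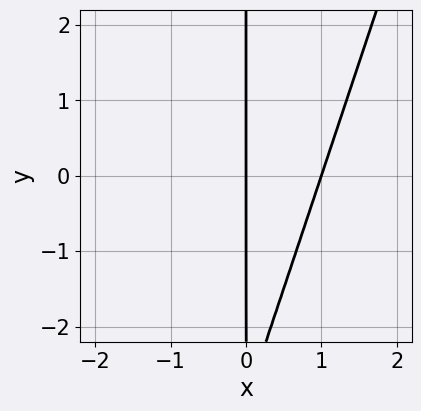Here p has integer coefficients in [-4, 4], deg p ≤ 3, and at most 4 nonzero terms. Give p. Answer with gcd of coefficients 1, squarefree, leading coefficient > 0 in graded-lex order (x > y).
3*x^2 - x*y - 3*x

Degree: a generic line meets the curve in up to 2 points, so deg p = 2.
Checking where it meets the axes: among the integer gridlines, it crosses the x-axis at x ∈ {0, 1}; every point of the y-axis in the box is on the curve.
The integer polynomial consistent with all of this is the stated p.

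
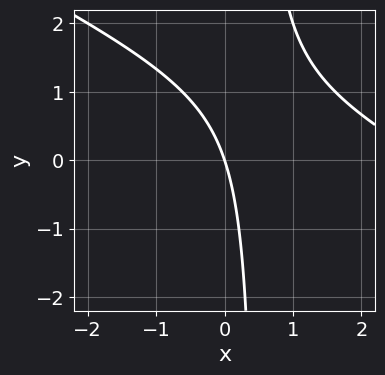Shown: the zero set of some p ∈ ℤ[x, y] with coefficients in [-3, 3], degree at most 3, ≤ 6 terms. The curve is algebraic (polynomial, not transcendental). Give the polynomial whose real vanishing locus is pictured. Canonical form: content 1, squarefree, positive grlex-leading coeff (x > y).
(a) The degree is 2 — no degree-1 curve has this shape.
(b) Against the integer gridlines: one y-axis crossing is at y = 0; it meets the x-axis at x = 0 (among the integer gridlines).
(c) These observations pin down the coefficients.

x^2 + 2*x*y - 3*x - y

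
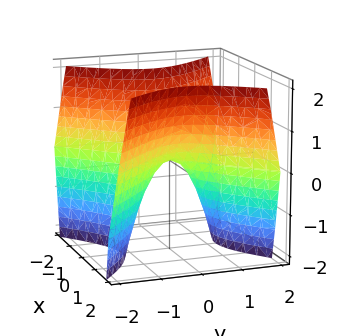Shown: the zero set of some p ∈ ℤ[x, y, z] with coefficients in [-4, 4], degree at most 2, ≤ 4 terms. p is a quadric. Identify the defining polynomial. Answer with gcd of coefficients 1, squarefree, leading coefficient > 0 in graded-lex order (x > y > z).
First, degree: a hyperbolic paraboloid; a quadric, so deg p = 2.
Next, symmetries: it's symmetric under x → −x, forcing even powers of x; it's symmetric under y → −y, forcing even powers of y.
Next, from the axis intercepts and sections: it meets the y-axis at y = 0 (among the integer gridlines); one x-axis crossing is at x = 0.
Finally, solving for integer coefficients yields p as stated.

3*x^2 - 3*y^2 - 2*z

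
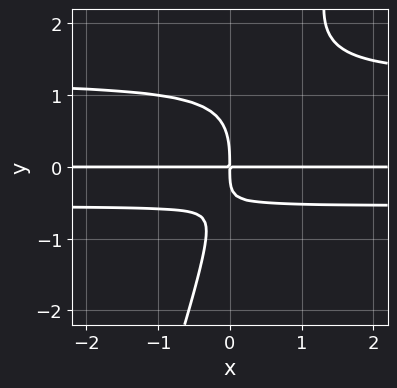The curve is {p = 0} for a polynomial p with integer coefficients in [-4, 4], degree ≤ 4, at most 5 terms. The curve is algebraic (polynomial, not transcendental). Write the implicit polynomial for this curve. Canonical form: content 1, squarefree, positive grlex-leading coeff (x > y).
(a) Degree: the shape is more complex than any degree-3 curve, so deg p = 4.
(b) From the visible intercepts: the visible x-axis segment lies entirely on the curve.
(c) Fitting integer coefficients to these (and the overall shape) gives p.

3*x*y^3 - y^4 - 2*x*y^2 - 2*x*y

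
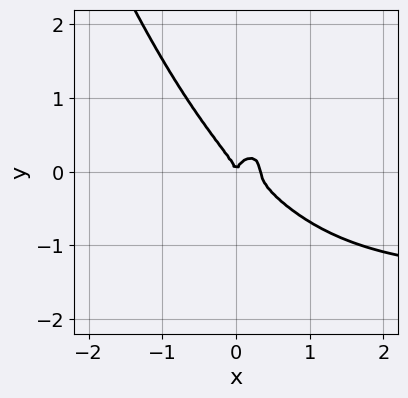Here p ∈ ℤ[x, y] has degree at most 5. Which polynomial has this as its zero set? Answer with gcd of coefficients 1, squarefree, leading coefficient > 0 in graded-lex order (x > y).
The degree is 4 — the shape is more complex than any degree-3 curve.
Against the integer gridlines: one x-axis crossing is at x = 0; it crosses the y-axis at the gridline y = 0.
Fitting integer coefficients to these (and the overall shape) gives p.

2*x^3*y + 3*x^3 + 2*y^3 - x^2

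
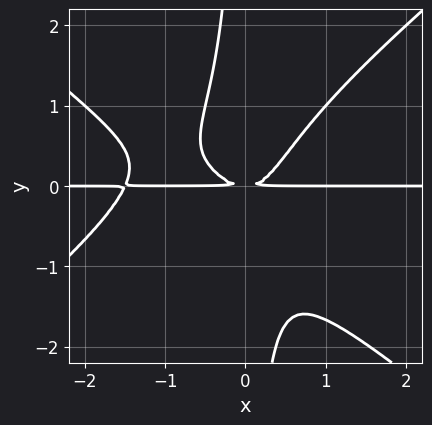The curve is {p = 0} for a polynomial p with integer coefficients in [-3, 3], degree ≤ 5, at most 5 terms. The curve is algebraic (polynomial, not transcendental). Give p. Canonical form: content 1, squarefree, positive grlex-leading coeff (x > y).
2*x^3*y - 3*x*y^3 + 3*x^2*y - 2*y^2

Degree: a generic line meets the curve in up to 4 points, so deg p = 4.
Observable constraints: every point of the x-axis in the box is on the curve.
Solving for integer coefficients yields p as stated.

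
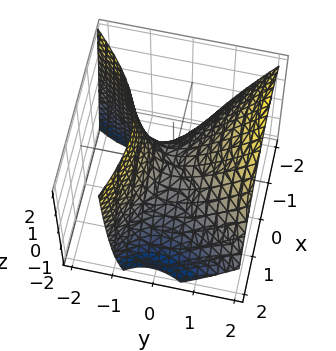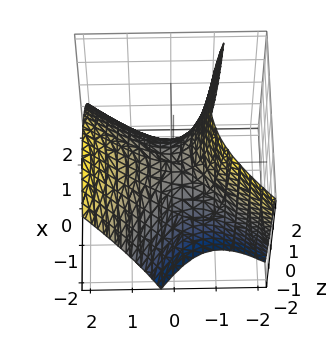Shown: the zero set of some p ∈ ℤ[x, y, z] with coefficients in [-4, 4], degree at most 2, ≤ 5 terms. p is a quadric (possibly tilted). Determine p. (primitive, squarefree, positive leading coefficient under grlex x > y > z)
2*x^2 + 2*x*y - 3*y^2 + 2*y*z + 3*z

(a) The degree is 2 — a generic line meets the surface in up to 2 points.
(b) Observable constraints: one x-axis crossing is at x = 0; it crosses the y-axis at the gridline y = 0; one z-axis crossing is at z = 0.
(c) Matching integer coefficients to the picture gives p.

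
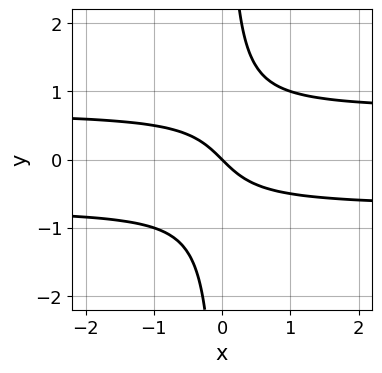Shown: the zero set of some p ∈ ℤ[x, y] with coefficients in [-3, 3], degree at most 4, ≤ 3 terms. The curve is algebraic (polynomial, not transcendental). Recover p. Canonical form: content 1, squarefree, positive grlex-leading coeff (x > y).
(a) Degree: the shape is more complex than any degree-2 curve, so deg p = 3.
(b) Observable constraints: one x-axis crossing is at x = 0; it crosses the y-axis at the gridline y = 0.
(c) Solving for integer coefficients yields p as stated.

2*x*y^2 - x - y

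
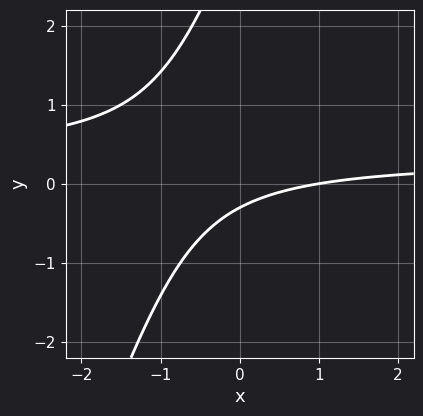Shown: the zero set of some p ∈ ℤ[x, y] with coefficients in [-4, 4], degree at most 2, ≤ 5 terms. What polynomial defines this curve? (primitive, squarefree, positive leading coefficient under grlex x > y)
3*x*y - y^2 - x + 3*y + 1

(a) deg p = 2.
(b) Reading off the gridlines: it meets the x-axis at x = 1 (among the integer gridlines).
(c) Together with the visible shape, these determine p as stated.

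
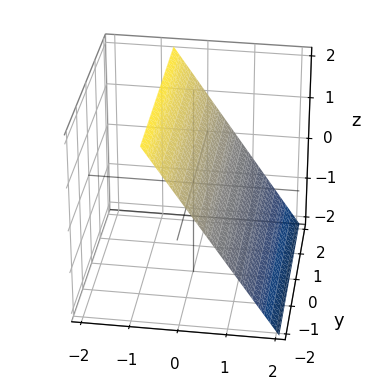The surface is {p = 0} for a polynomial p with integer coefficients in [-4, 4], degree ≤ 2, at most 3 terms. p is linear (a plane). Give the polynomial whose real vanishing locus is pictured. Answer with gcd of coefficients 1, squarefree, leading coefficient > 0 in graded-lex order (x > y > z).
First, degree: every cross-section is a straight line — this is a plane, so deg p = 1.
Next, reading off the gridlines: it meets the z-axis at z = 1 (among the integer gridlines); the surface avoids every integer y-axis point in the box.
Finally, the integer polynomial consistent with all of this is the stated p.

3*x + 2*z - 2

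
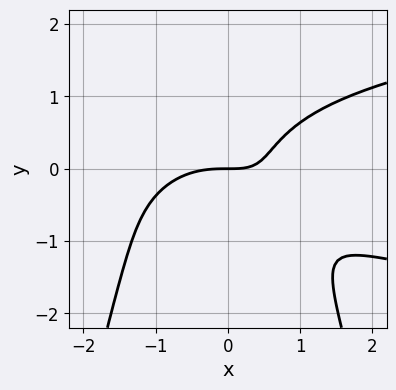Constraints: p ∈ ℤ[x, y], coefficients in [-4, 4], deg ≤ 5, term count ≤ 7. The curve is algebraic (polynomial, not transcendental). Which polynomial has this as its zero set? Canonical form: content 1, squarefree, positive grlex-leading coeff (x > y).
Degree: no degree-3 curve has this shape, so deg p = 4.
Against the integer gridlines: it crosses the y-axis at the gridline y = 0; one x-axis crossing is at x = 0.
Together with the visible shape, these determine p as stated.

3*x^2*y^2 - 2*x^3 + 3*y^3 - 3*x*y + 3*y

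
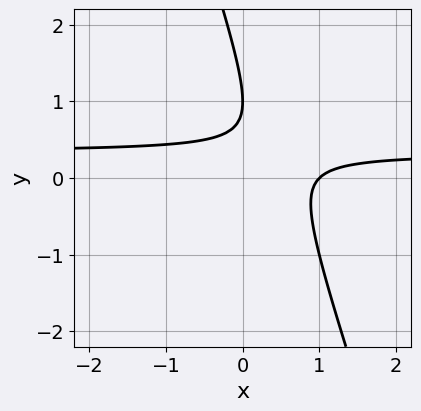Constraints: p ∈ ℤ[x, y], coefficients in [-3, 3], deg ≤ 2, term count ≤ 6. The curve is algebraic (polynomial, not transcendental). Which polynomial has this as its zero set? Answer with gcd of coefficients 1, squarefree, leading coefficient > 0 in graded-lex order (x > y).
3*x*y + y^2 - x - 2*y + 1

1. Degree: a generic line meets the curve in up to 2 points, so deg p = 2.
2. Against the integer gridlines: it crosses the y-axis at the gridline y = 1; it meets the x-axis at x = 1 (among the integer gridlines).
3. Putting this together gives p.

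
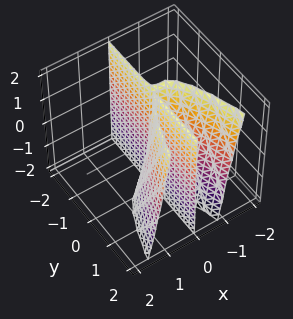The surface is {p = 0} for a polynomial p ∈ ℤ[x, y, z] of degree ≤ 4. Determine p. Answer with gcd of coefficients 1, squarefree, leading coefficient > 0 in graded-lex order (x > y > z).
(a) The degree is 3 — the shape is more complex than any degree-2 surface.
(b) Observable constraints: the visible z-axis segment lies entirely on the surface; the visible y-axis segment lies entirely on the surface.
(c) These observations pin down the coefficients.

3*x^3 + x^2*z - 2*x*y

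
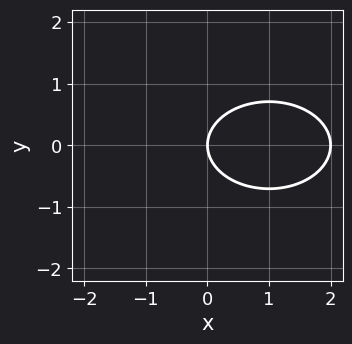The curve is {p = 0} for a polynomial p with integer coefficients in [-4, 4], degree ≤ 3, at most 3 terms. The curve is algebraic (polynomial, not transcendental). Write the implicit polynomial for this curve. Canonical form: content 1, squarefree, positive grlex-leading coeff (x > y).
x^2 + 2*y^2 - 2*x

First, degree: the shape is more complex than any degree-1 curve, so deg p = 2.
Then, symmetries: it's symmetric under y → −y, forcing even powers of y.
Then, from the axis intercepts and sections: it meets the y-axis at y = 0 (among the integer gridlines); among the integer gridlines, it crosses the x-axis at x ∈ {0, 2}.
Finally, matching integer coefficients to the picture gives p.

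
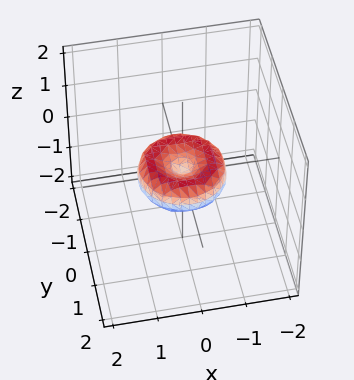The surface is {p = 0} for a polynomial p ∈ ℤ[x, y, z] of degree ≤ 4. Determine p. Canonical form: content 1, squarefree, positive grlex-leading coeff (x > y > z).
2*x^4 + 4*x^2*y^2 + 2*y^4 - 2*x^2 - 2*y^2 + 3*z^2

First, degree: the shape is more complex than any degree-3 surface, so deg p = 4.
Then, by symmetry, the z-axis is an axis of rotation, so x and y enter only as x² + y².
Then, from the axis intercepts and sections: the x-axis gridline crossings are at x ∈ {-1, 0, 1}; a circular section at z = 0 has radius exactly 1; it crosses the z-axis at the gridline z = 0.
Finally, solving for integer coefficients yields p as stated. Check: (0, -1, 0) on the y-axis lies on the surface, and p(0, -1, 0) = 0. ✓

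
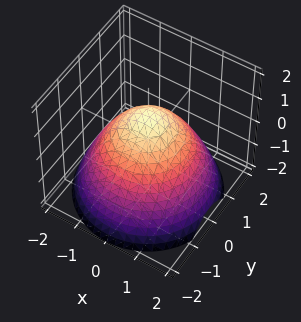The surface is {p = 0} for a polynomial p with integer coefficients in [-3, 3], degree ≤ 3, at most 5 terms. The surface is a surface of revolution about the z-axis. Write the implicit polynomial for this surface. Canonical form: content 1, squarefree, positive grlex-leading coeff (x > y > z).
2*x^2 + 2*y^2 + 3*z - 3

(a) deg p = 2.
(b) By symmetry, the surface is invariant under rotation about z: p = q(x² + y², z).
(c) From the visible intercepts: a circular section at z = 0 has radius between 1 and 2; one z-axis crossing is at z = 1.
(d) The integer polynomial consistent with all of this is the stated p.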